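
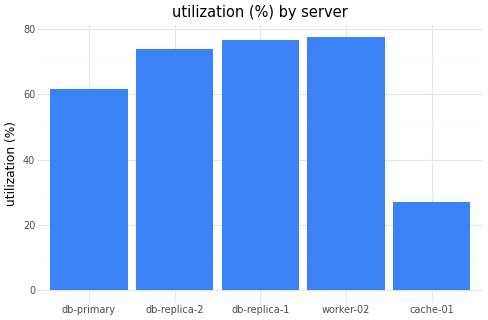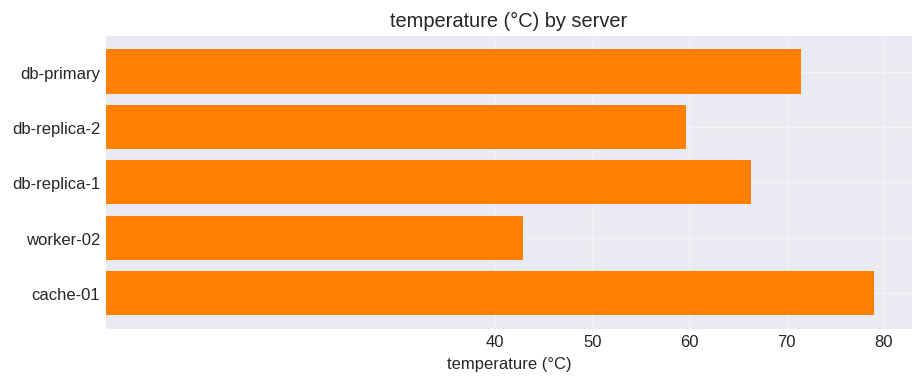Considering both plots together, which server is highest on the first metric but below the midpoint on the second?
worker-02

Chart 2 median temperature (°C) ≈ 70; below-median servers: db-replica-2, worker-02. Among those, worker-02 has the highest utilization (%) (≈ 80).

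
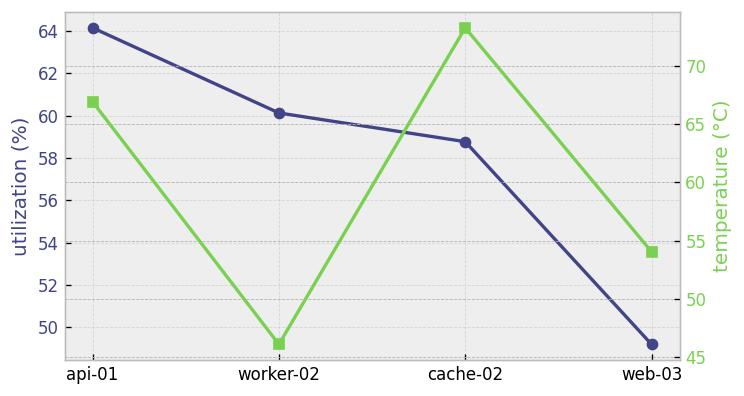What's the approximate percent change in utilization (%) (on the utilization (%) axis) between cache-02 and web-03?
cache-02 ≈ 58, web-03 ≈ 50; (50 − 58) / 58 ≈ -13.8%.

≈ -13.8%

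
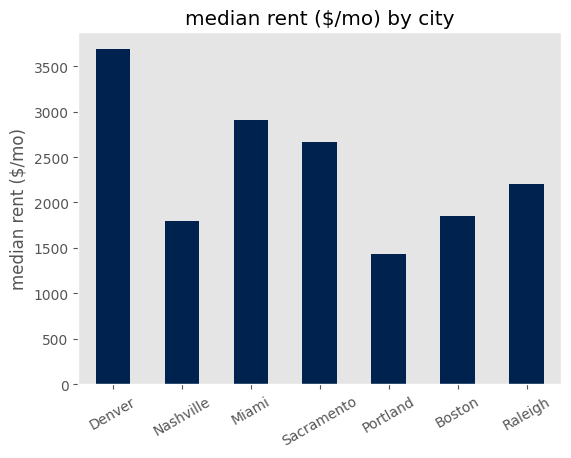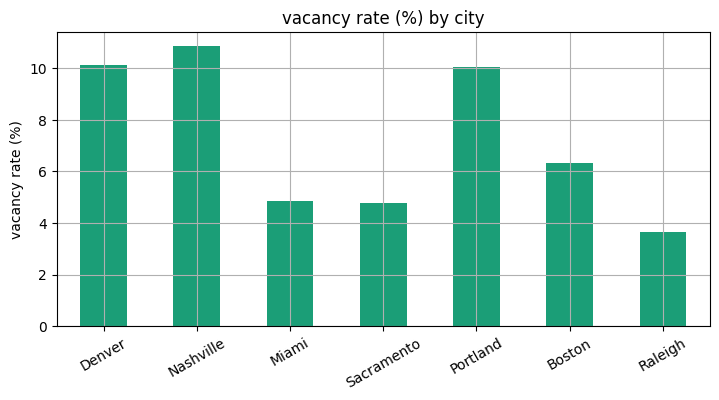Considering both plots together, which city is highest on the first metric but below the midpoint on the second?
Chart 2 median vacancy rate (%) ≈ 6; below-median cities: Miami, Sacramento, Raleigh. Among those, Miami has the highest median rent ($/mo) (≈ 3000).

Miami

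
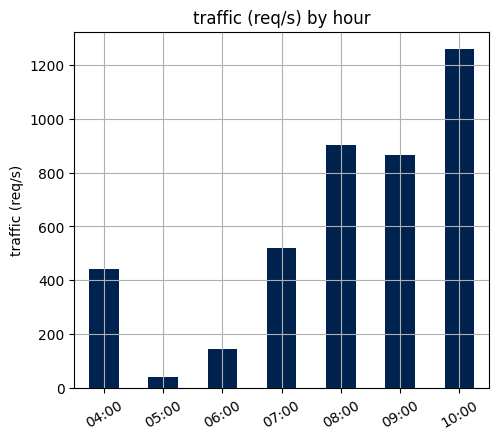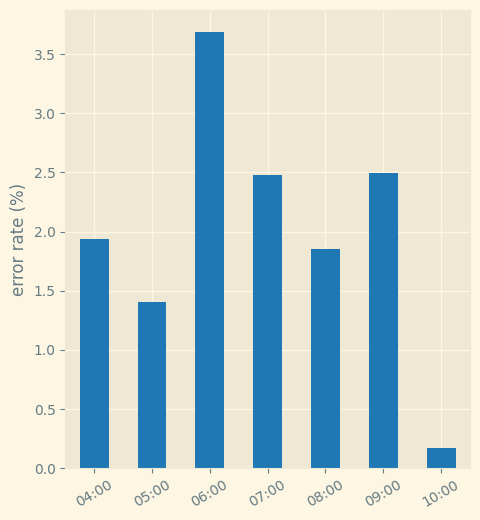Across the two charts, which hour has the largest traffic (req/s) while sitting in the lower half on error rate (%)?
10:00

Chart 2 median error rate (%) ≈ 2; below-median hours: 05:00, 08:00, 10:00. Among those, 10:00 has the highest traffic (req/s) (≈ 1200).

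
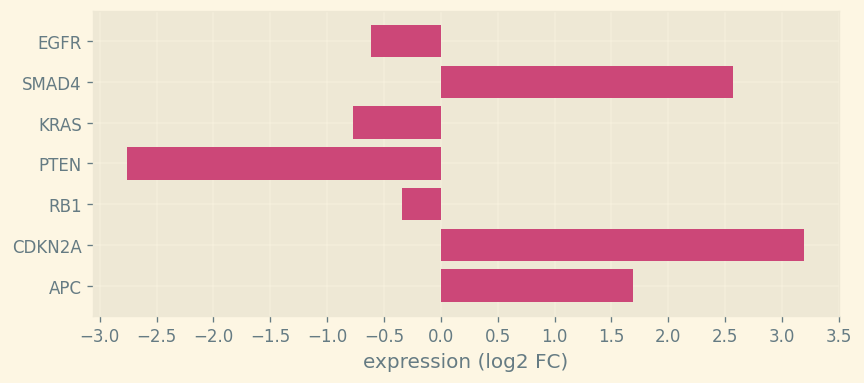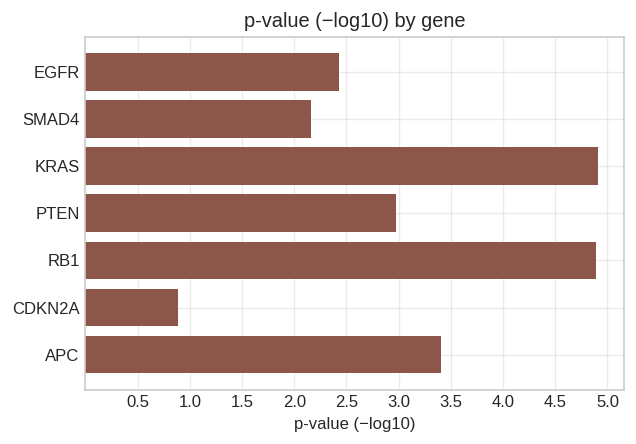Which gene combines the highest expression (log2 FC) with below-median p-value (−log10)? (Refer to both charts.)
Chart 2 median p-value (−log10) ≈ 3; below-median genes: EGFR, SMAD4, CDKN2A. Among those, CDKN2A has the highest expression (log2 FC) (≈ 3).

CDKN2A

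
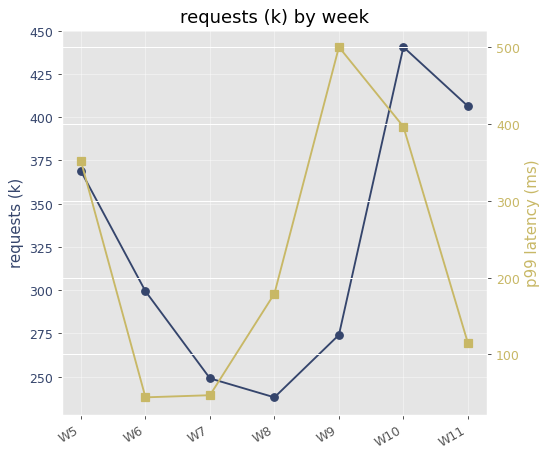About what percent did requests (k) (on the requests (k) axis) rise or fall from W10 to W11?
W10 ≈ 440, W11 ≈ 400; (400 − 440) / 440 ≈ -9.1%.

≈ -9.1%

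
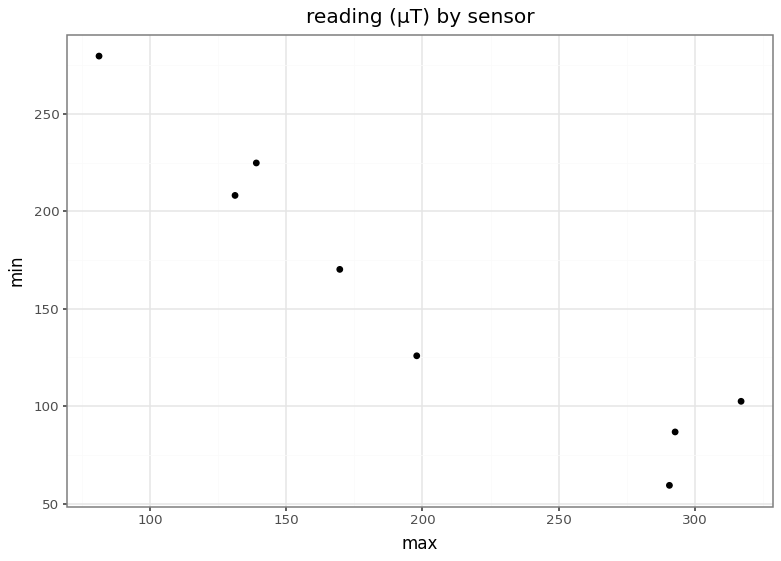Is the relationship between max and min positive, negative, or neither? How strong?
negative, strong

Points are negatively correlated; strong (|r| ≈ 0.9).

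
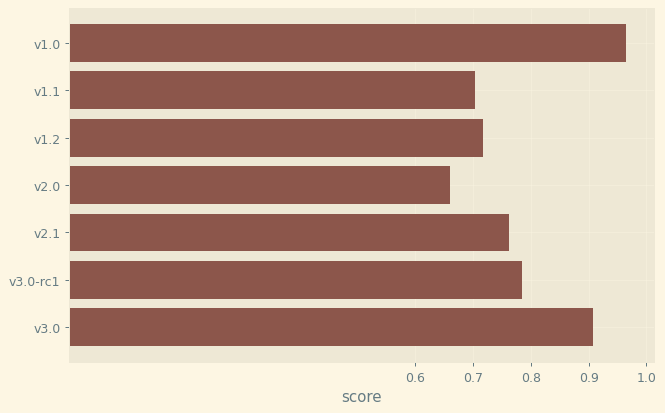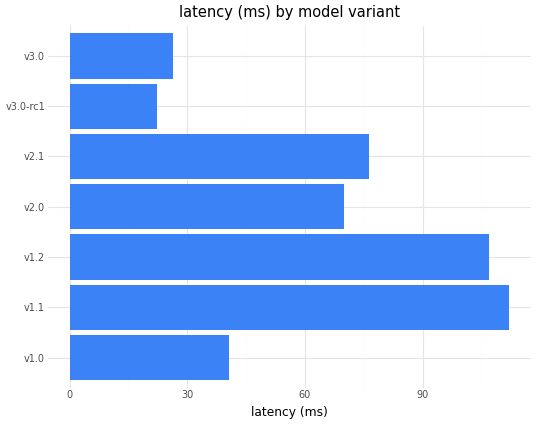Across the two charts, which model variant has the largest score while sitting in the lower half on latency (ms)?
v1.0

Chart 2 median latency (ms) ≈ 80; below-median model variants: v1.0, v3.0-rc1, v3.0. Among those, v1.0 has the highest score (≈ 1).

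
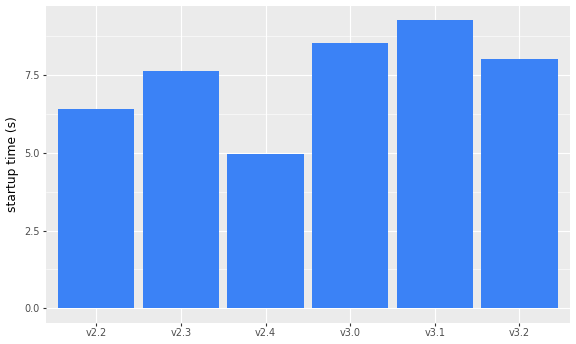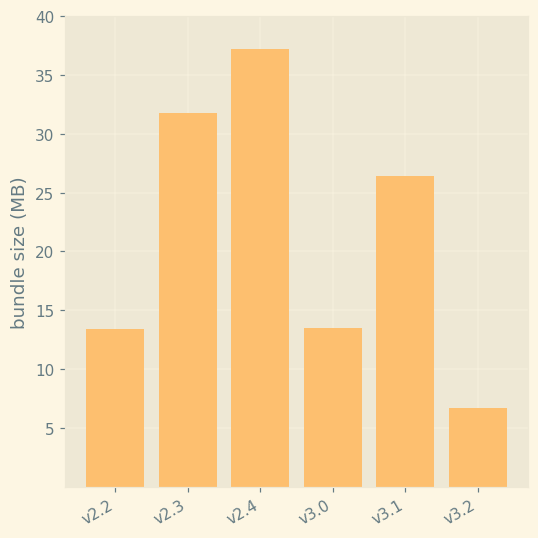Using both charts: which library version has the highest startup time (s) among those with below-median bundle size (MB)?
v3.0

Chart 2 median bundle size (MB) ≈ 20; below-median library versions: v2.2, v3.0, v3.2. Among those, v3.0 has the highest startup time (s) (≈ 9).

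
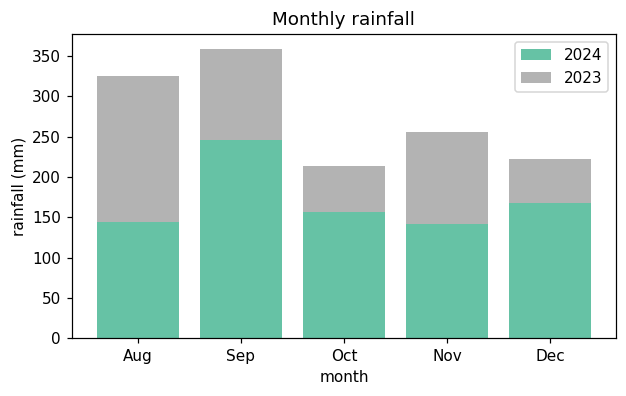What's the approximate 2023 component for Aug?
2023 top ≈ 300, bottom ≈ 150; segment ≈ 150.

≈ 150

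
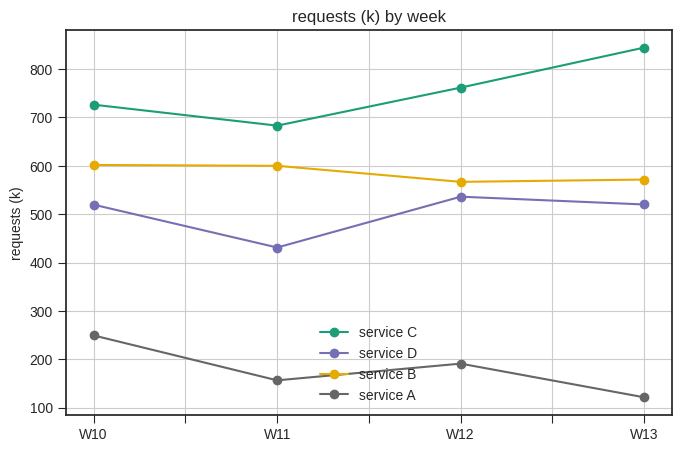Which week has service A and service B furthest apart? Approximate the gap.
W13: service A ≈ 100, service B ≈ 600 → gap ≈ 500. Next-largest (W11) is only ≈ 400.

W13, ≈ 500 k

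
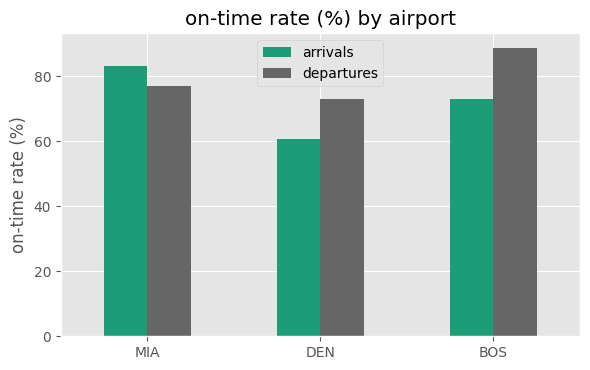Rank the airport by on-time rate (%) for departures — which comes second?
MIA

Top 3 for departures: BOS ≈ 90, MIA ≈ 80, DEN ≈ 70.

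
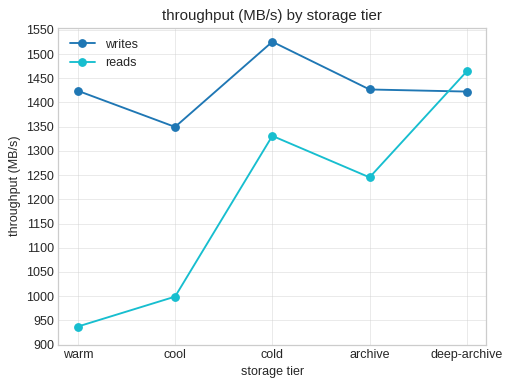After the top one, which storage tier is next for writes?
archive

Top 3 for writes: cold ≈ 1550, archive ≈ 1450, warm ≈ 1400.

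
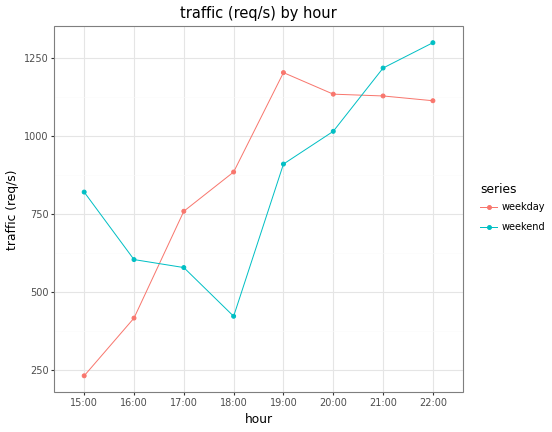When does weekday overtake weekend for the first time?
17:00

16:00: weekday ≈ 400 vs weekend ≈ 600 (not yet); 17:00: weekday ≈ 800 vs weekend ≈ 600 (first crossover).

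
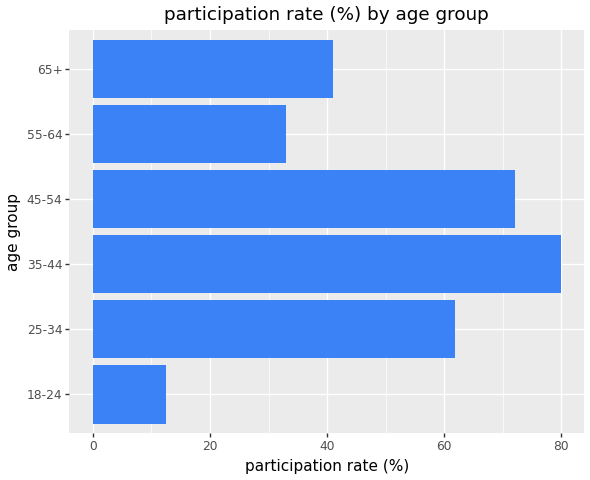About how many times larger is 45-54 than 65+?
45-54 ≈ 70, 65+ ≈ 40; 70/40 ≈ 1.75.

≈ 1.75×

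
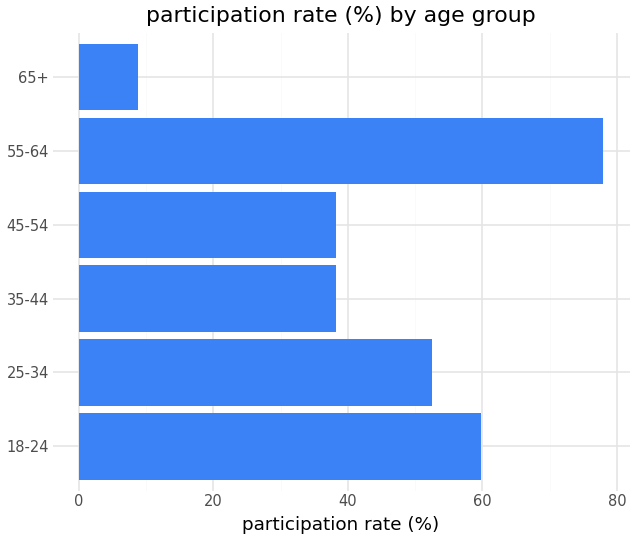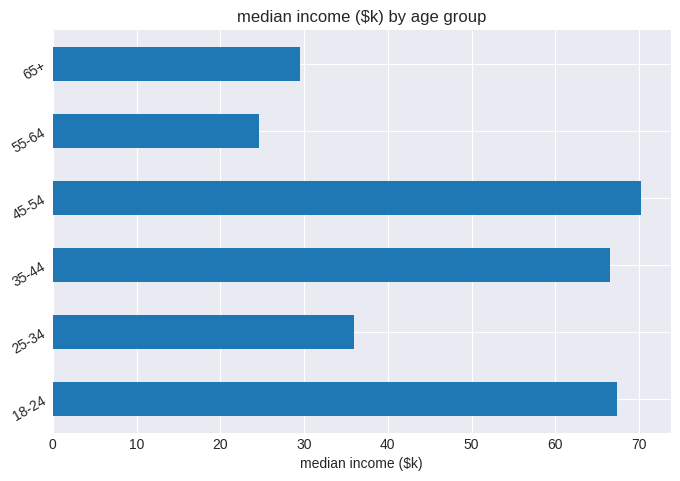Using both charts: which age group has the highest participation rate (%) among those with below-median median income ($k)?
55-64

Chart 2 median median income ($k) ≈ 50; below-median age groups: 25-34, 55-64, 65+. Among those, 55-64 has the highest participation rate (%) (≈ 80).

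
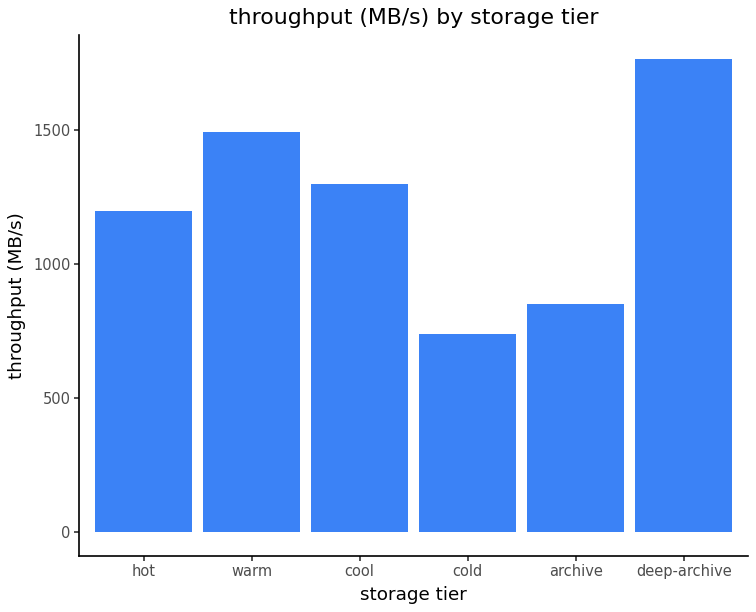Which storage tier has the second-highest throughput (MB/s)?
warm

Top 3: deep-archive ≈ 1800, warm ≈ 1400, cool ≈ 1200.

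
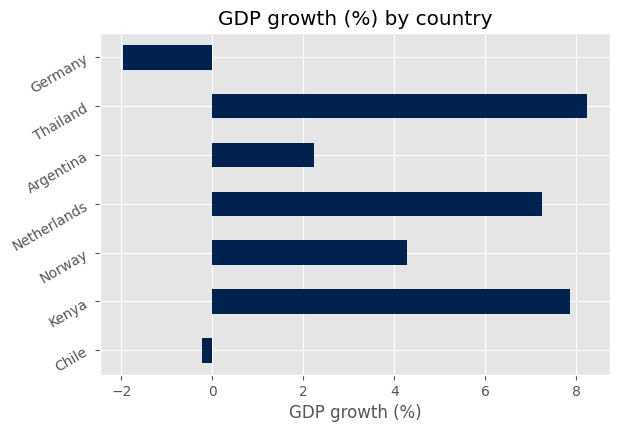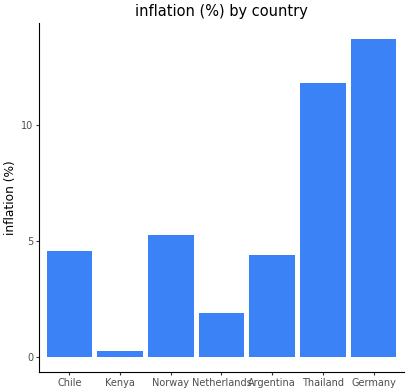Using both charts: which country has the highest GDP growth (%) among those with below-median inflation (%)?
Chart 2 median inflation (%) ≈ 4; below-median countries: Kenya, Netherlands, Argentina. Among those, Kenya has the highest GDP growth (%) (≈ 8).

Kenya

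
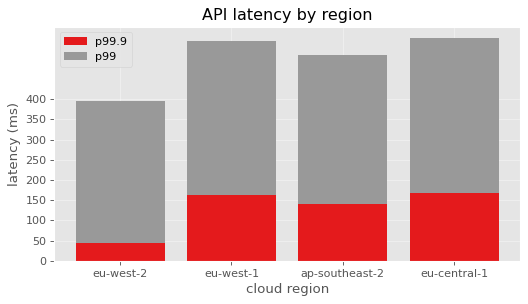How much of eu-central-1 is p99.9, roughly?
≈ 150

p99.9 top ≈ 150, bottom ≈ 0; segment ≈ 150.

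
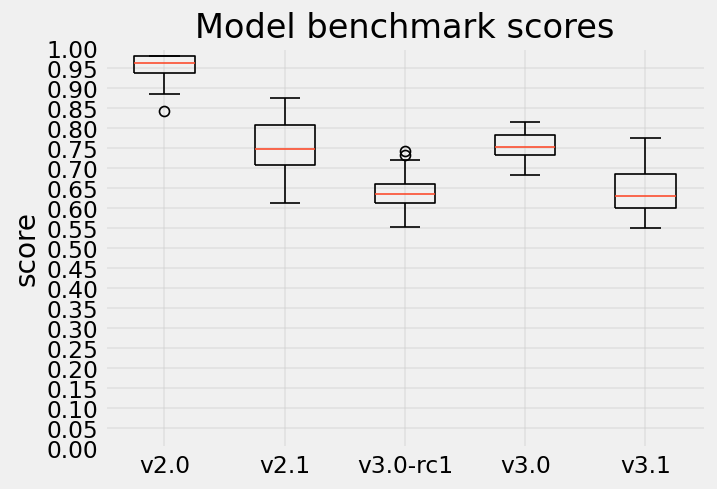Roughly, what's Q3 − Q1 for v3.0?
≈ 0.05

Q3 ≈ 0.80, Q1 ≈ 0.75; IQR ≈ 0.05.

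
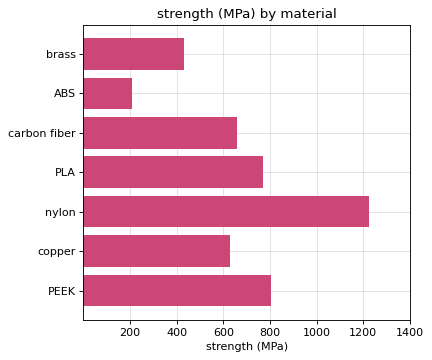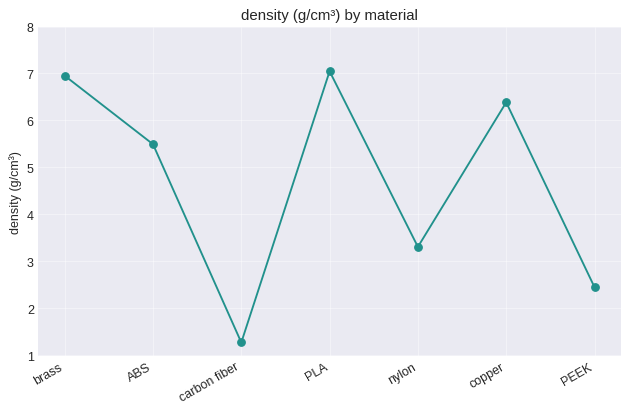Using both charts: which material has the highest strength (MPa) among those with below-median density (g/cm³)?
Chart 2 median density (g/cm³) ≈ 5; below-median materials: carbon fiber, nylon, PEEK. Among those, nylon has the highest strength (MPa) (≈ 1200).

nylon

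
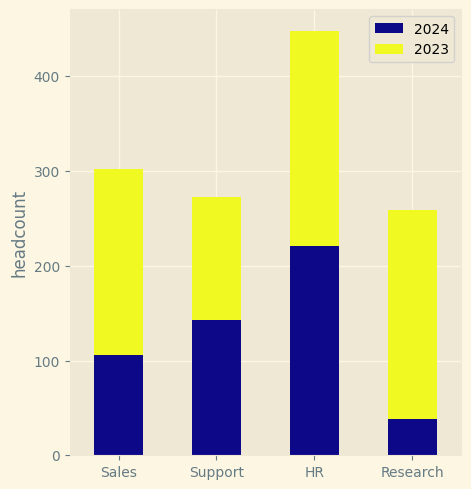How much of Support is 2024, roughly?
2024 top ≈ 150, bottom ≈ 0; segment ≈ 150.

≈ 150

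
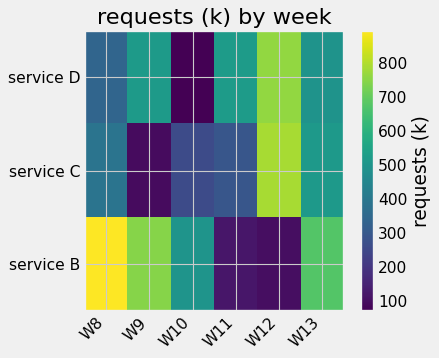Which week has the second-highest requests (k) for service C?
W13

Top 3 for service C: W12 ≈ 800, W13 ≈ 500, W8 ≈ 400.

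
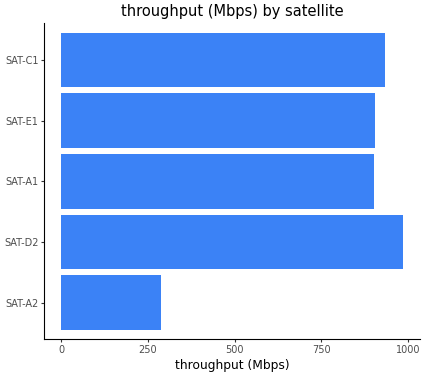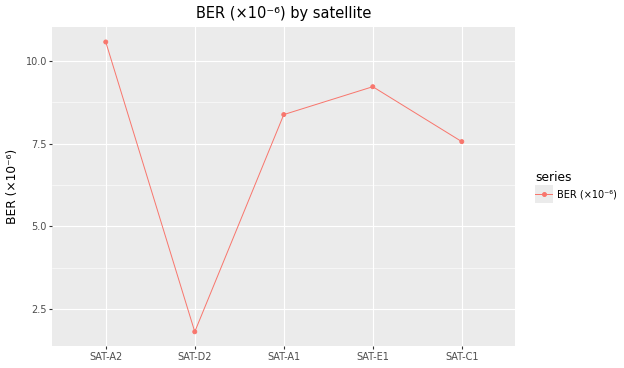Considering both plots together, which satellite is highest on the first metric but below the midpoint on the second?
SAT-D2

Chart 2 median BER (×10⁻⁶) ≈ 8; below-median satellites: SAT-D2, SAT-C1. Among those, SAT-D2 has the highest throughput (Mbps) (≈ 1000).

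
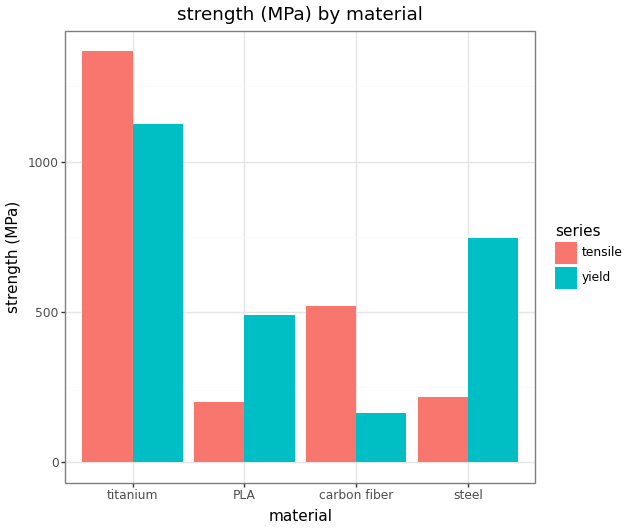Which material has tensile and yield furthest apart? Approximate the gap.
steel: tensile ≈ 200, yield ≈ 800 → gap ≈ 600. Next-largest (carbon fiber) is only ≈ 400.

steel, ≈ 600 MPa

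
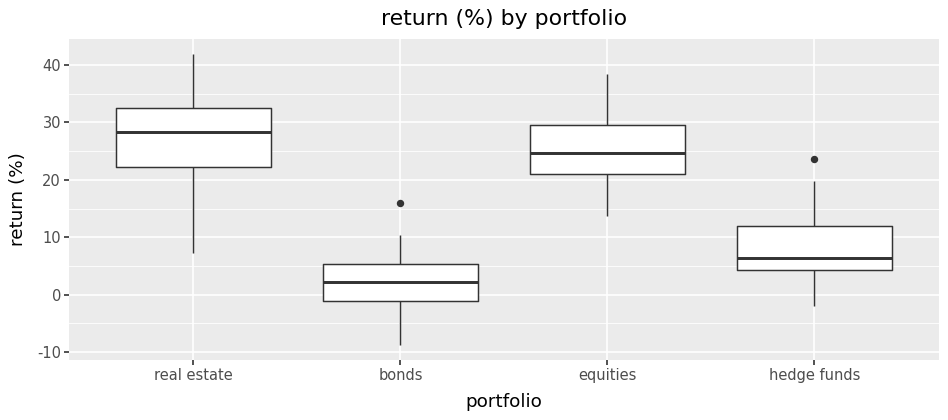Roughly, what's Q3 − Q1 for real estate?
≈ 10

Q3 ≈ 32, Q1 ≈ 22; IQR ≈ 10.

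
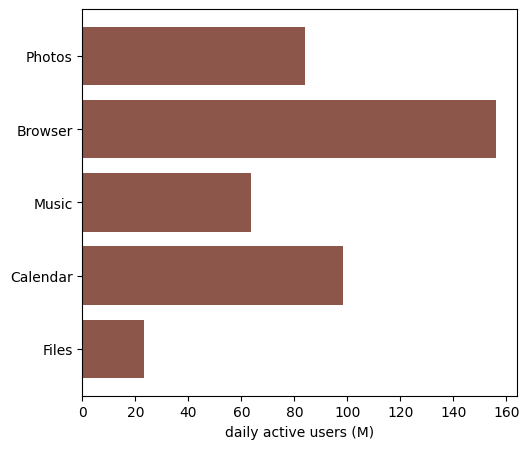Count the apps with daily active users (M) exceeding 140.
1

Above 140: Browser.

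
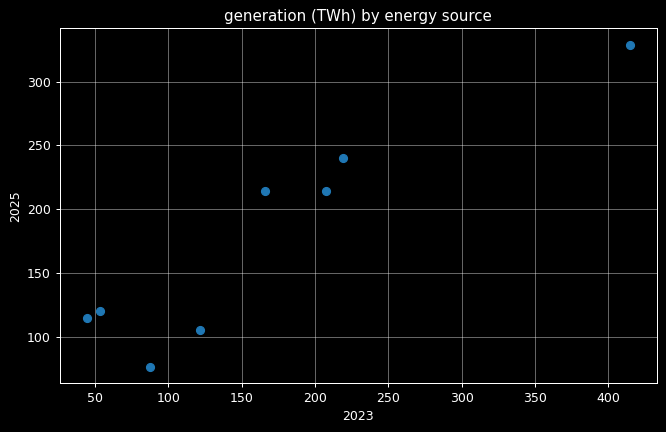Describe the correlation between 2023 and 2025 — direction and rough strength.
Points are positively correlated; strong (|r| ≈ 0.9).

positive, strong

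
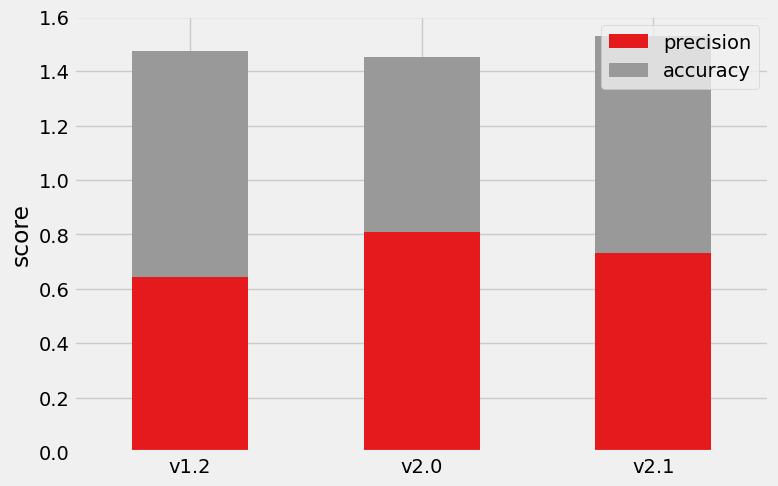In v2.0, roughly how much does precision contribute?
precision top ≈ 0.8, bottom ≈ 0.0; segment ≈ 0.8.

≈ 0.8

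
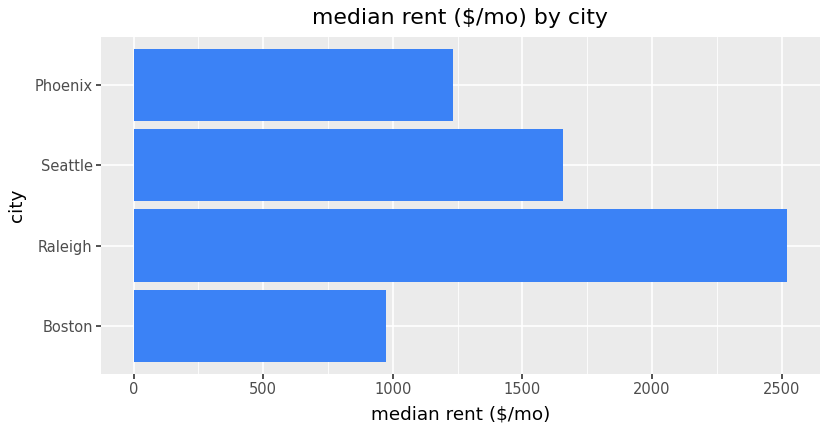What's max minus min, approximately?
≈ 1500

Max Raleigh ≈ 2500, min Boston ≈ 1000; range ≈ 1500.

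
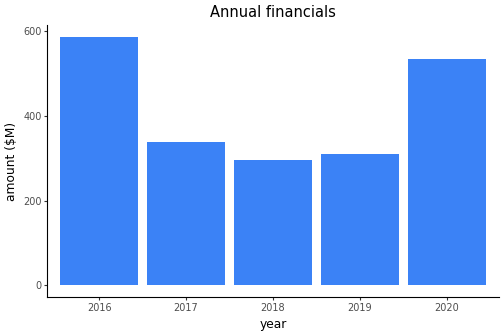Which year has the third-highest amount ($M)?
Top 4: 2016 ≈ 600, 2020 ≈ 550, 2017 ≈ 350, 2019 ≈ 300.

2017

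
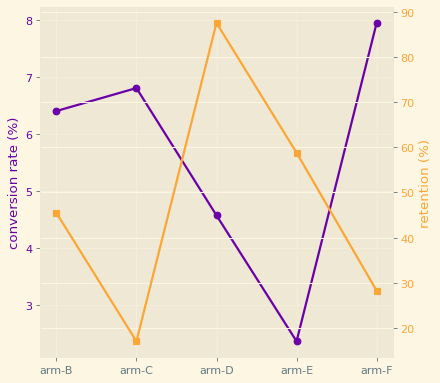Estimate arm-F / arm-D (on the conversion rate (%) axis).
arm-F ≈ 8.0, arm-D ≈ 4.5; 8.0/4.5 ≈ 1.78.

≈ 1.78×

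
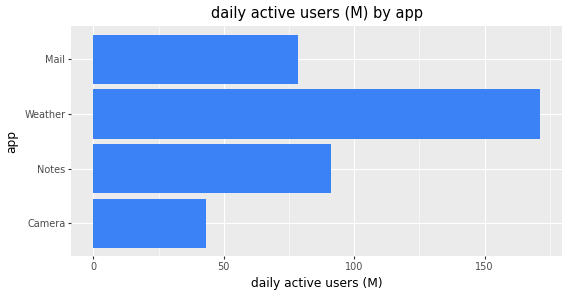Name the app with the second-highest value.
Top 3: Weather ≈ 180, Notes ≈ 100, Mail ≈ 80.

Notes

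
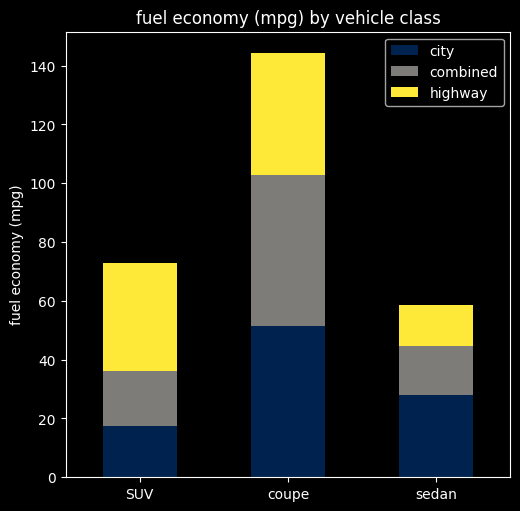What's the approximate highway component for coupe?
highway top ≈ 140, bottom ≈ 100; segment ≈ 40.

≈ 40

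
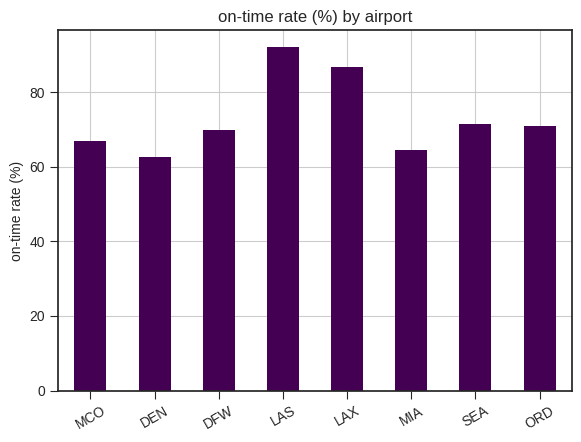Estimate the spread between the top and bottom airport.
Max LAS ≈ 90, min DEN ≈ 60; range ≈ 30.

≈ 30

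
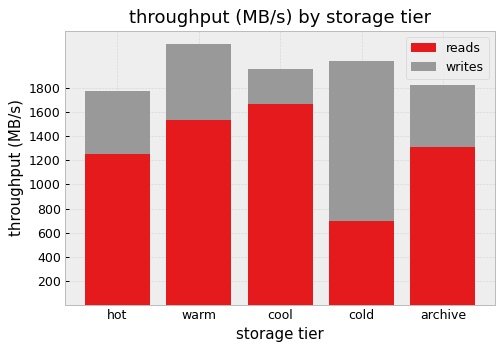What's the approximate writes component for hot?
≈ 600

writes top ≈ 1800, bottom ≈ 1200; segment ≈ 600.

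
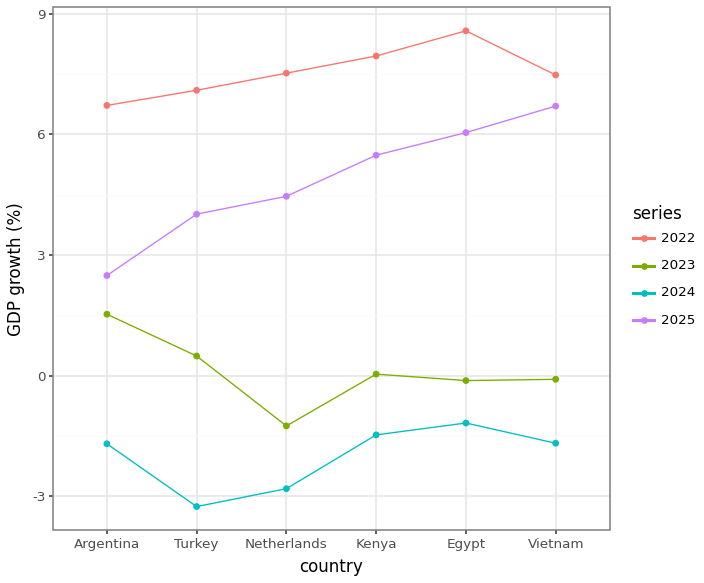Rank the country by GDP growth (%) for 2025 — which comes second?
Egypt

Top 3 for 2025: Vietnam ≈ 7, Egypt ≈ 6, Kenya ≈ 5.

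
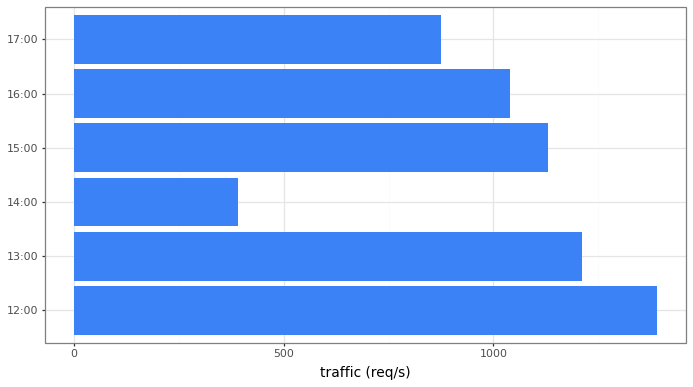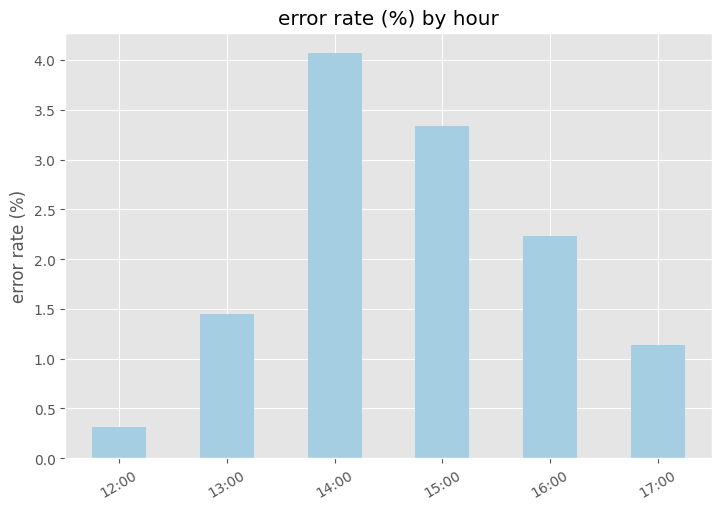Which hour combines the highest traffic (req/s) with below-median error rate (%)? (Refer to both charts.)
12:00

Chart 2 median error rate (%) ≈ 2; below-median hours: 12:00, 13:00, 17:00. Among those, 12:00 has the highest traffic (req/s) (≈ 1400).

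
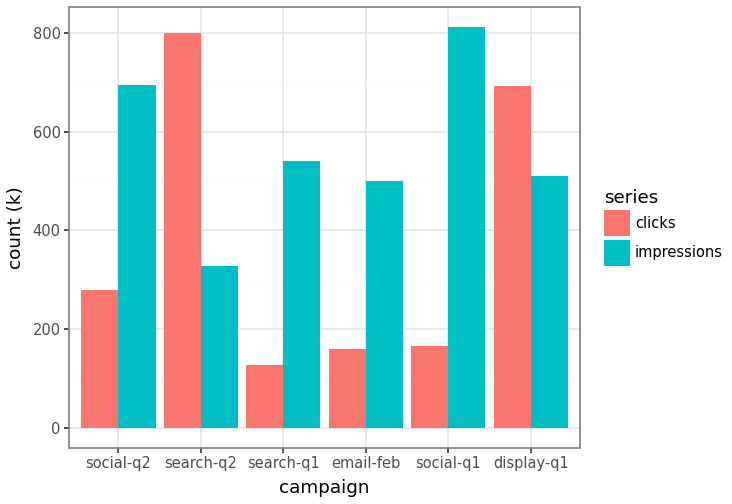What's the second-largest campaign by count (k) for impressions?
social-q2

Top 3 for impressions: social-q1 ≈ 800, social-q2 ≈ 700, search-q1 ≈ 500.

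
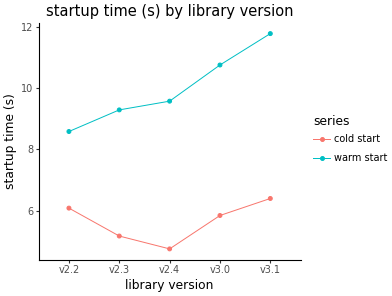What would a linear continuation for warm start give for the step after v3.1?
≈ 13

Last three: 10, 11, 12 → slope ≈ 1/step → next ≈ 13.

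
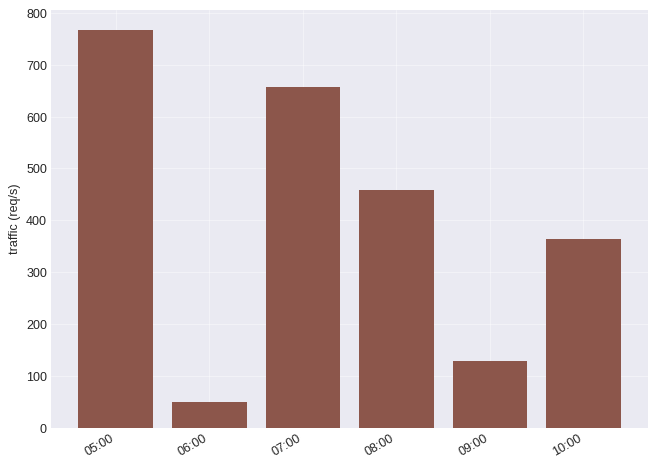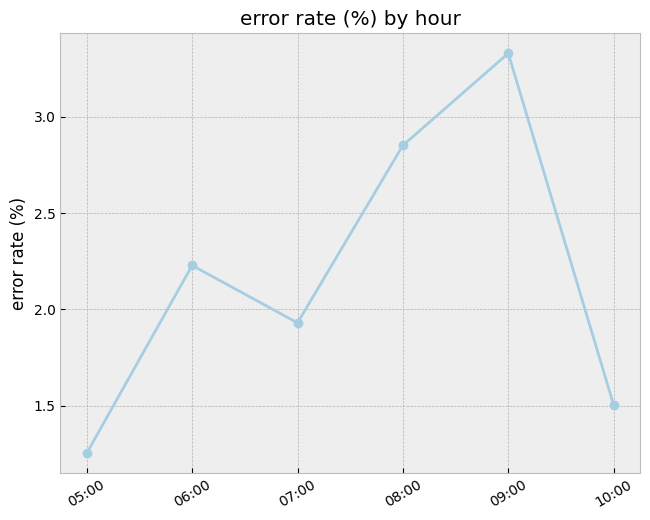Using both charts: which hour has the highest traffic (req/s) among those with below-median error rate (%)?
Chart 2 median error rate (%) ≈ 2; below-median hours: 05:00, 07:00, 10:00. Among those, 05:00 has the highest traffic (req/s) (≈ 800).

05:00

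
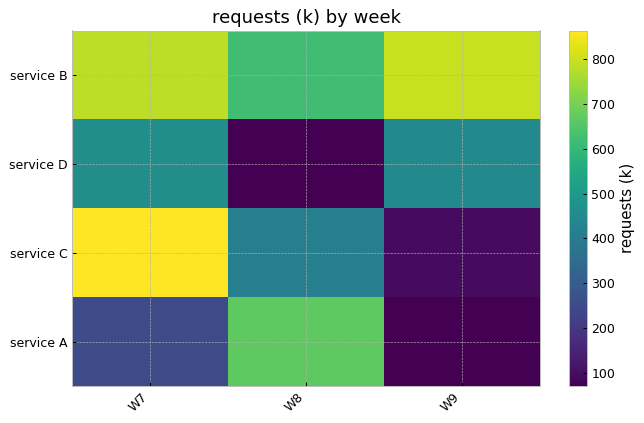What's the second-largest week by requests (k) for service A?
W7

Top 3 for service A: W8 ≈ 700, W7 ≈ 300, W9 ≈ 100.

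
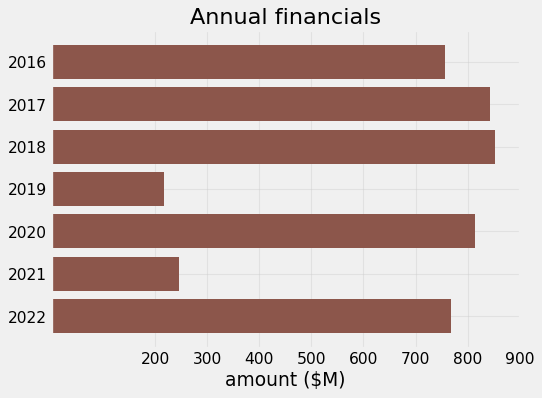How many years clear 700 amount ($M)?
5

Above 700: 2016, 2017, 2018, 2020, 2022.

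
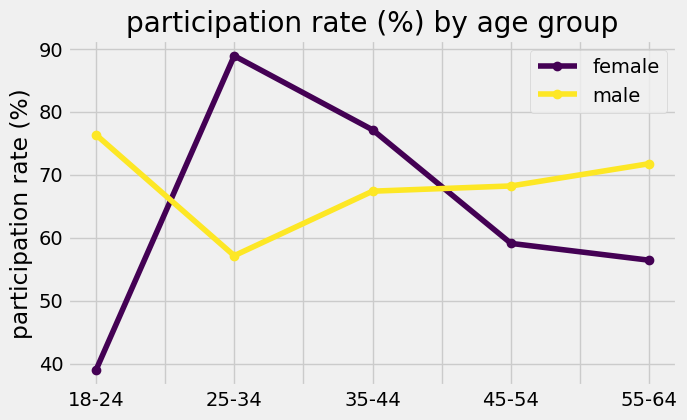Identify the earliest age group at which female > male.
18-24: female ≈ 40 vs male ≈ 75 (not yet); 25-34: female ≈ 90 vs male ≈ 55 (first crossover).

25-34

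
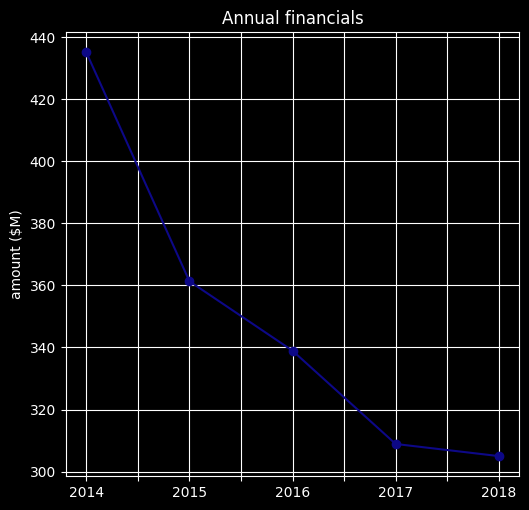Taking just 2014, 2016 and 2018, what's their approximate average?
≈ 360

(440 + 340 + 300) / 3 ≈ 360.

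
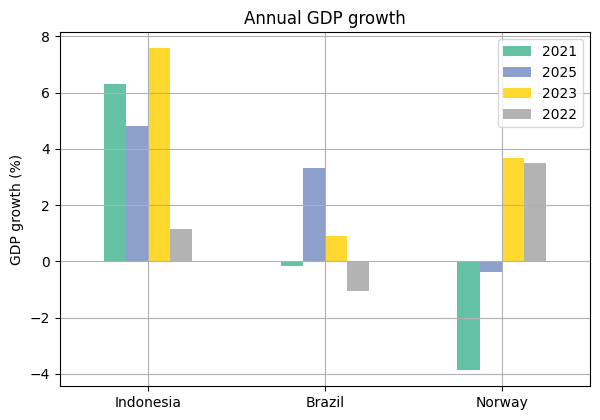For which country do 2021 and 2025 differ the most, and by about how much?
Norway: 2021 ≈ -4, 2025 ≈ 0 → gap ≈ 4. Next-largest (Brazil) is only ≈ 3.

Norway, ≈ 4 %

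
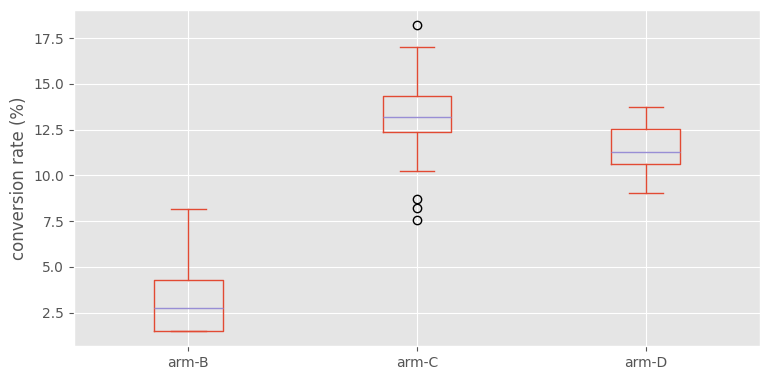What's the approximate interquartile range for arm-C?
Q3 ≈ 14, Q1 ≈ 12; IQR ≈ 2.

≈ 2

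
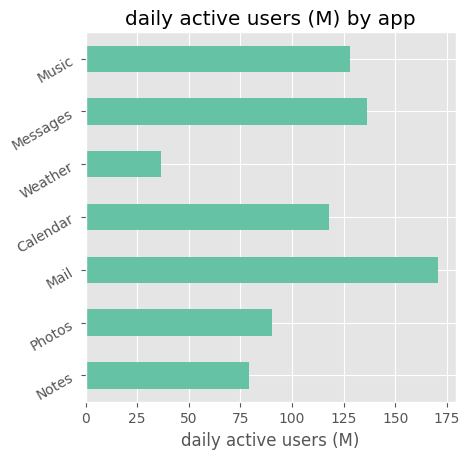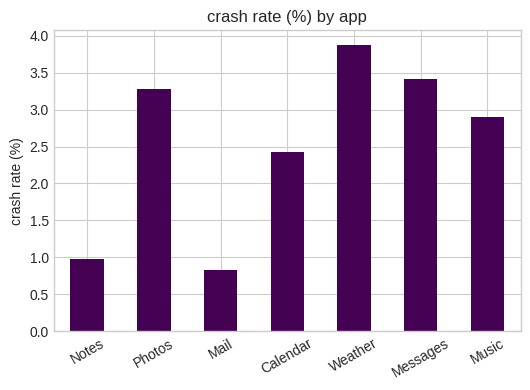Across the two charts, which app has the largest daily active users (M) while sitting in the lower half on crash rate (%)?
Mail

Chart 2 median crash rate (%) ≈ 3; below-median apps: Notes, Mail, Calendar. Among those, Mail has the highest daily active users (M) (≈ 180).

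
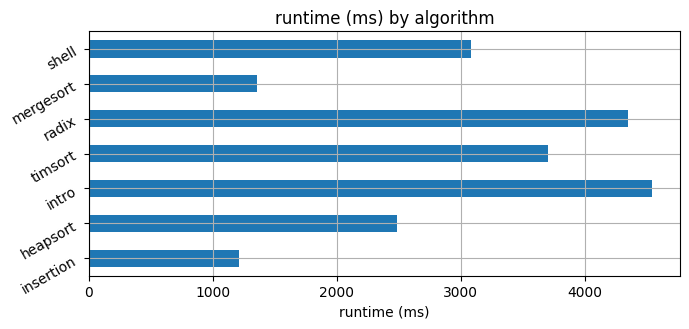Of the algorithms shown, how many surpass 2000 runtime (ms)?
Above 2000: heapsort, intro, timsort, radix, shell.

5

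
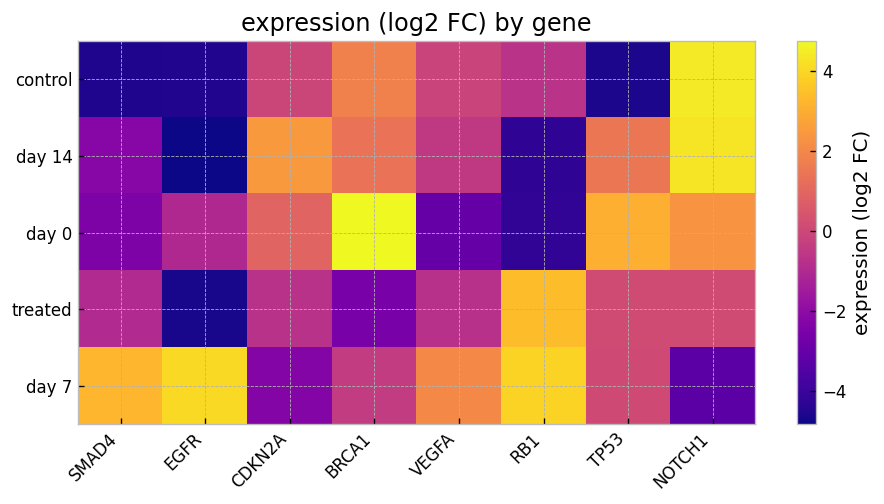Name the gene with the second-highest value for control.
Top 3 for control: NOTCH1 ≈ 4, BRCA1 ≈ 2, CDKN2A ≈ 0.

BRCA1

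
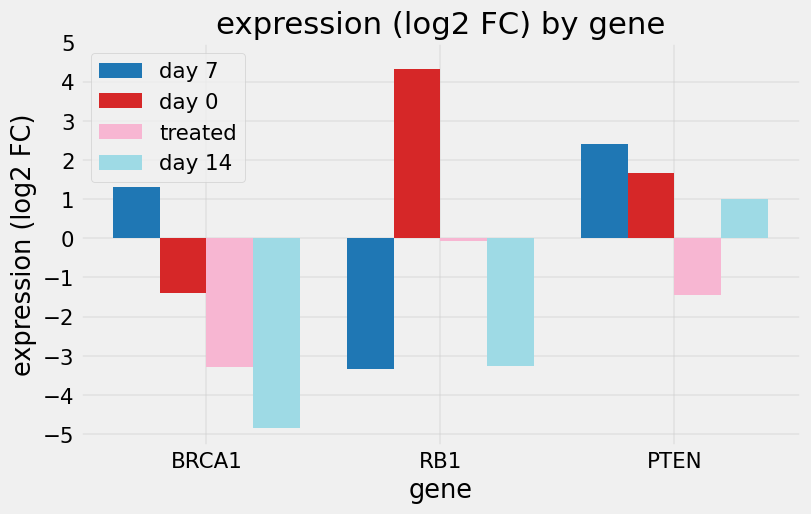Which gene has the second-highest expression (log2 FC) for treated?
Top 3 for treated: RB1 ≈ 0, PTEN ≈ -1, BRCA1 ≈ -3.

PTEN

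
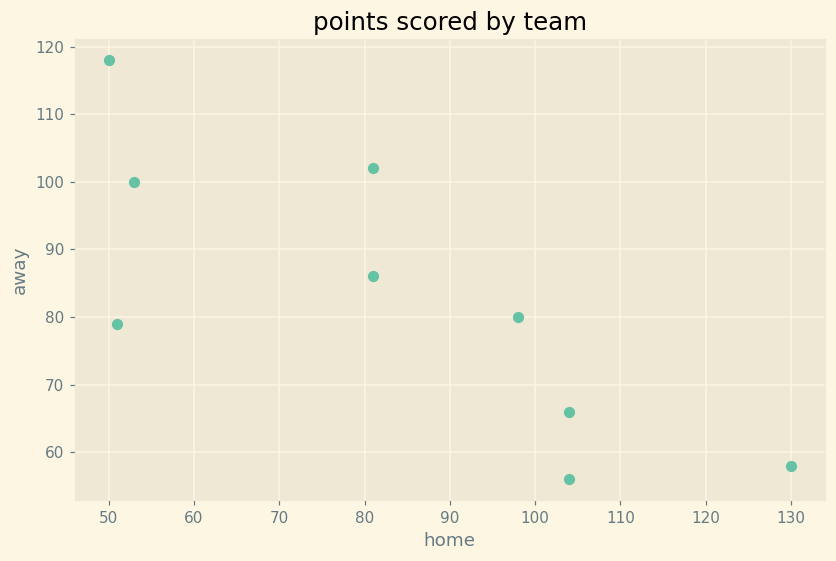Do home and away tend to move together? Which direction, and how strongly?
negative, strong

Points are negatively correlated; strong (|r| ≈ 0.8).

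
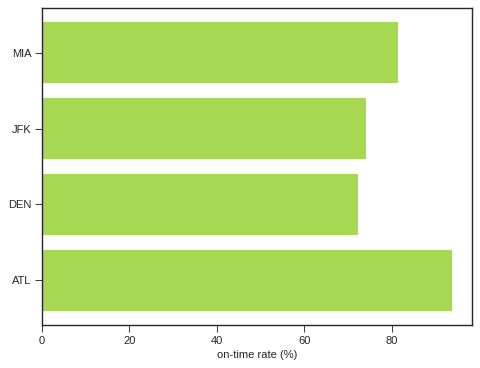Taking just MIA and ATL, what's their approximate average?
≈ 85

(80 + 90) / 2 ≈ 85.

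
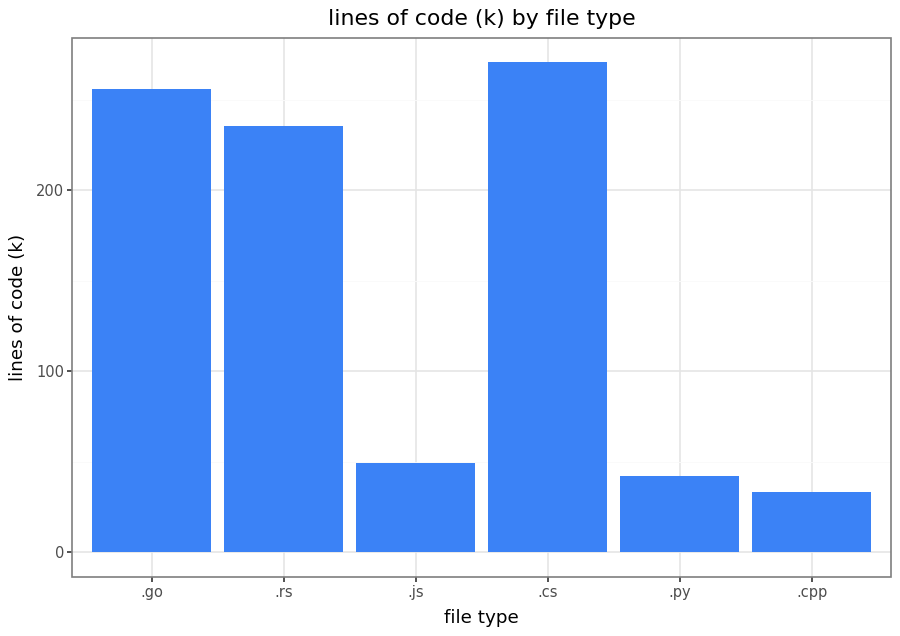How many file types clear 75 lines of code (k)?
3

Above 75: .go, .rs, .cs.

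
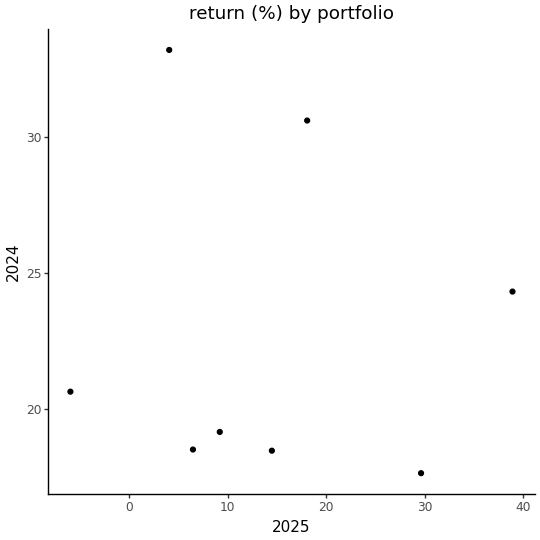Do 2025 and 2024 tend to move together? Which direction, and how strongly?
Points are roughly uncorrelated; weak (|r| ≈ 0.0).

no clear correlation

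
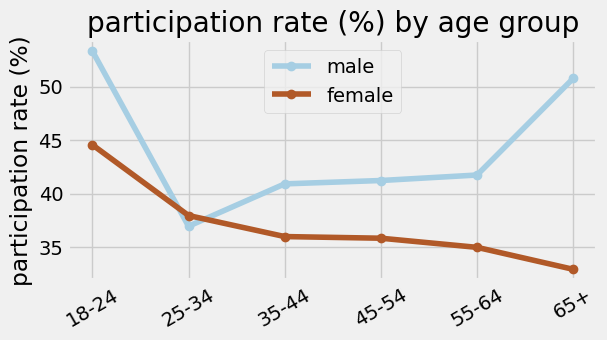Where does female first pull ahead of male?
18-24: female ≈ 44 vs male ≈ 54 (not yet); 25-34: female ≈ 38 vs male ≈ 36 (first crossover).

25-34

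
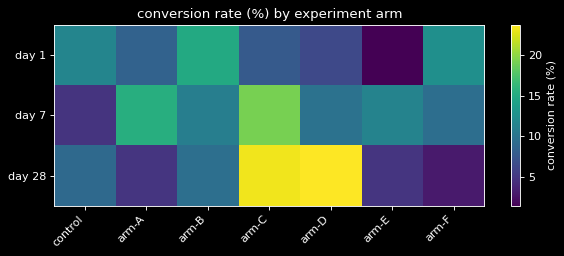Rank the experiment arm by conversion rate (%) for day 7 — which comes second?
Top 3 for day 7: arm-C ≈ 20, arm-A ≈ 16, arm-E ≈ 12.

arm-A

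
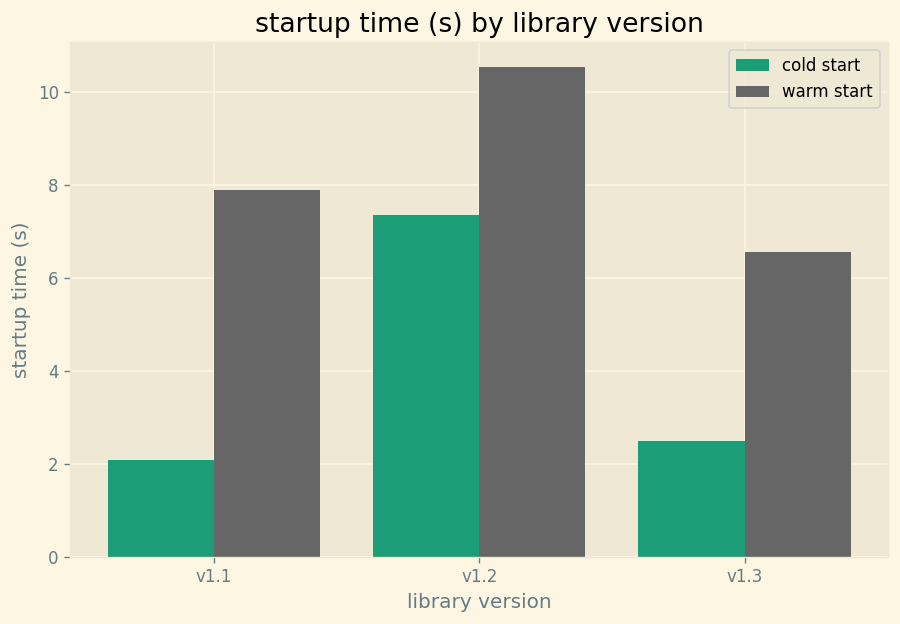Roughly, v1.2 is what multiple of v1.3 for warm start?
≈ 1.57×

v1.2 ≈ 11, v1.3 ≈ 7; 11/7 ≈ 1.57.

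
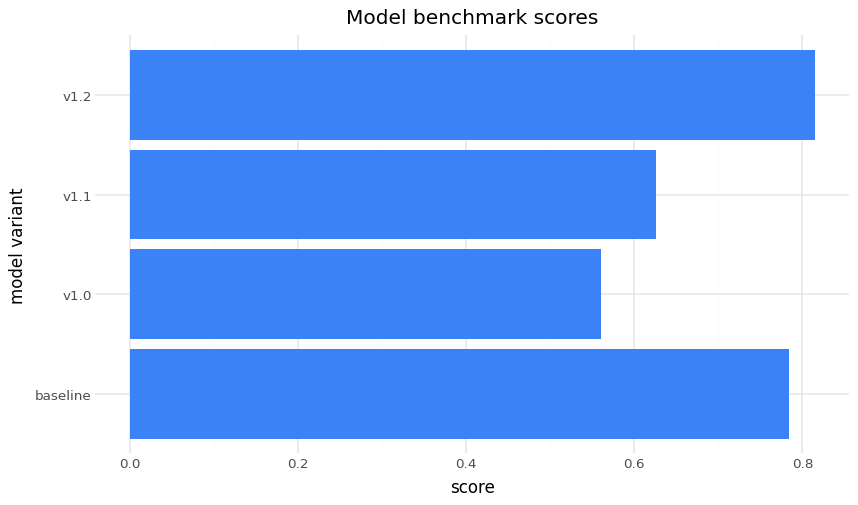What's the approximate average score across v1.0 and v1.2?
≈ 0.7

(0.6 + 0.8) / 2 ≈ 0.7.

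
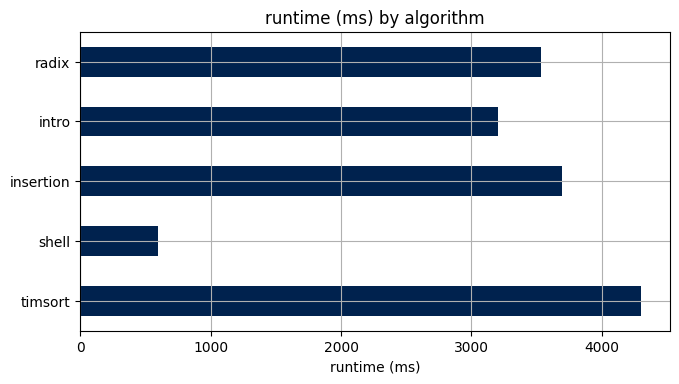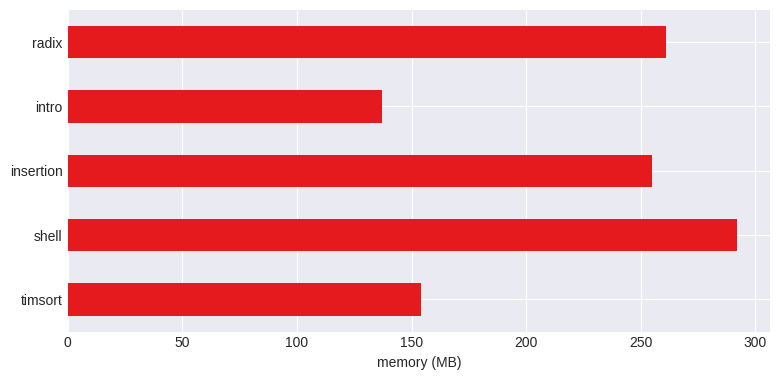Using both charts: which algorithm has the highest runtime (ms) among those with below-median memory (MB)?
Chart 2 median memory (MB) ≈ 250; below-median algorithms: timsort, intro. Among those, timsort has the highest runtime (ms) (≈ 4500).

timsort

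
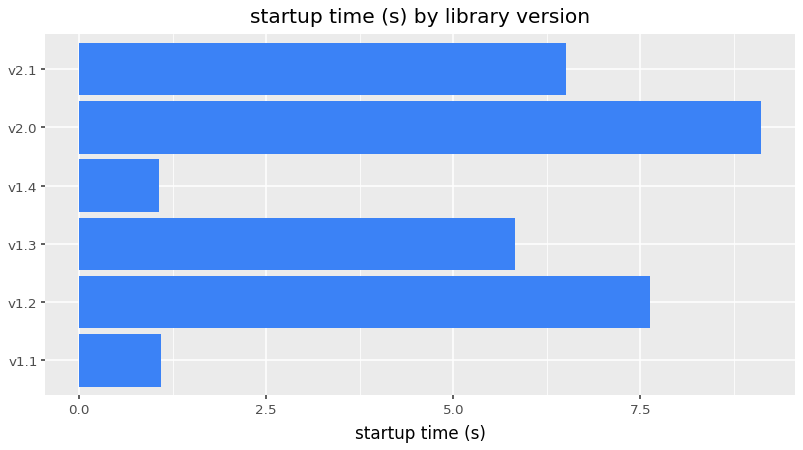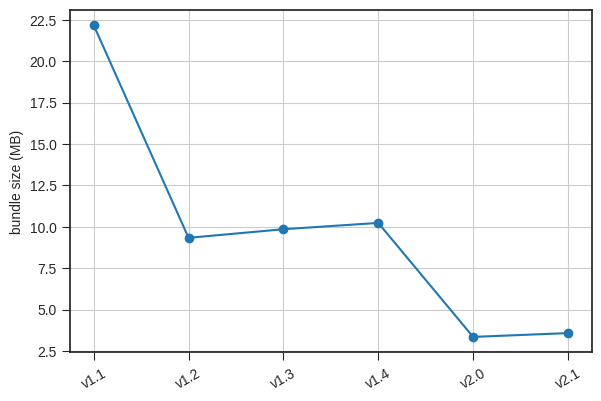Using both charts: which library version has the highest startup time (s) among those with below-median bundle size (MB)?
Chart 2 median bundle size (MB) ≈ 10; below-median library versions: v1.2, v2.0, v2.1. Among those, v2.0 has the highest startup time (s) (≈ 9).

v2.0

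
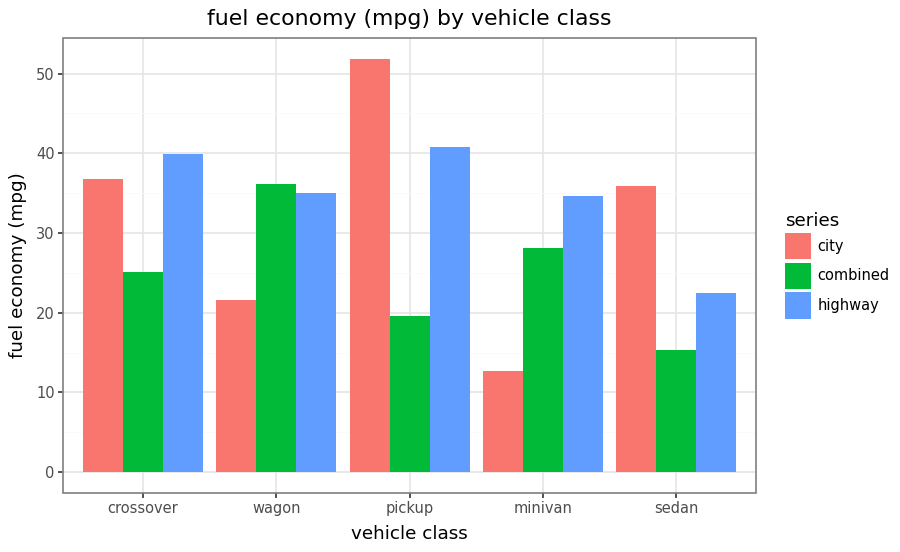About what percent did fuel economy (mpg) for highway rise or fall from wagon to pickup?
wagon ≈ 35, pickup ≈ 40; (40 − 35) / 35 ≈ +14.3%.

≈ +14.3%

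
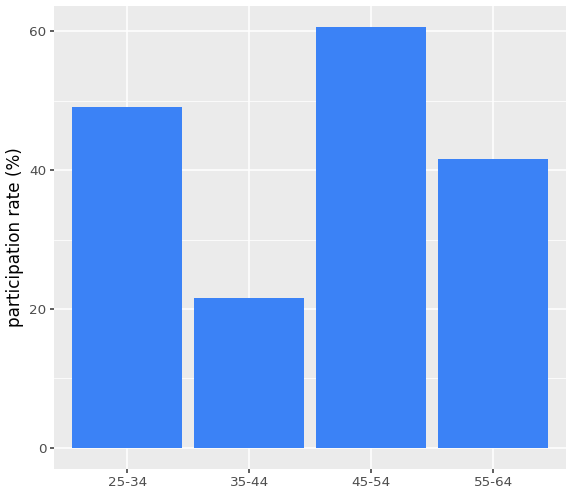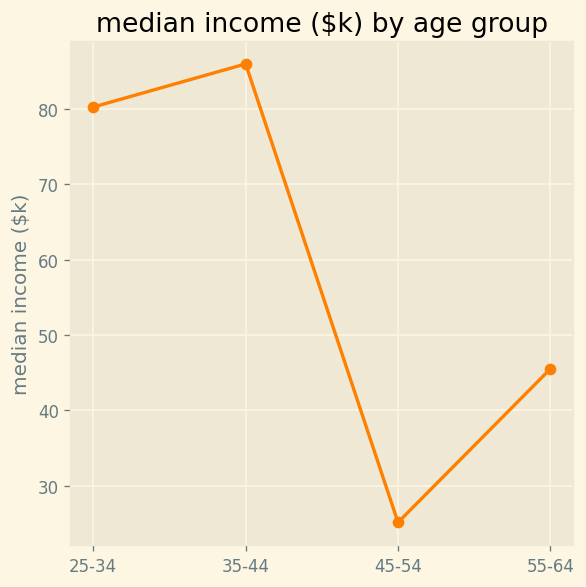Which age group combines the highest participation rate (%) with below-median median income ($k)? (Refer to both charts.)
Chart 2 median median income ($k) ≈ 60; below-median age groups: 45-54, 55-64. Among those, 45-54 has the highest participation rate (%) (≈ 60).

45-54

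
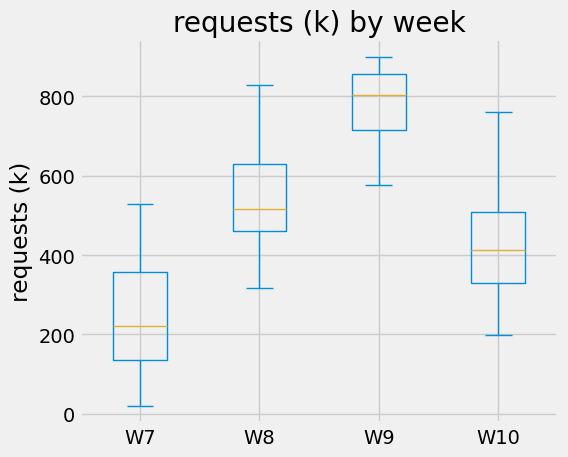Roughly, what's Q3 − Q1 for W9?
≈ 150

Q3 ≈ 850, Q1 ≈ 700; IQR ≈ 150.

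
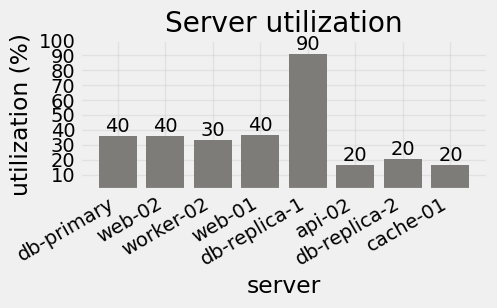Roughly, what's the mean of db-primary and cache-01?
≈ 30

(40 + 20) / 2 ≈ 30.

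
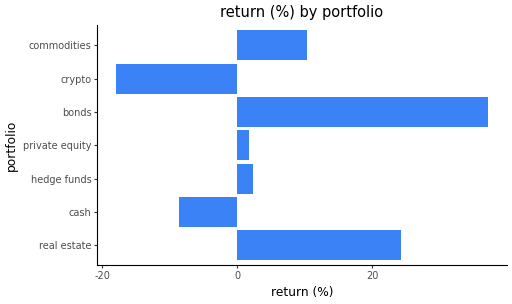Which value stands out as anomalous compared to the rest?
bonds ≈ 35; the rest sit between ≈ -20 and ≈ 25.

bonds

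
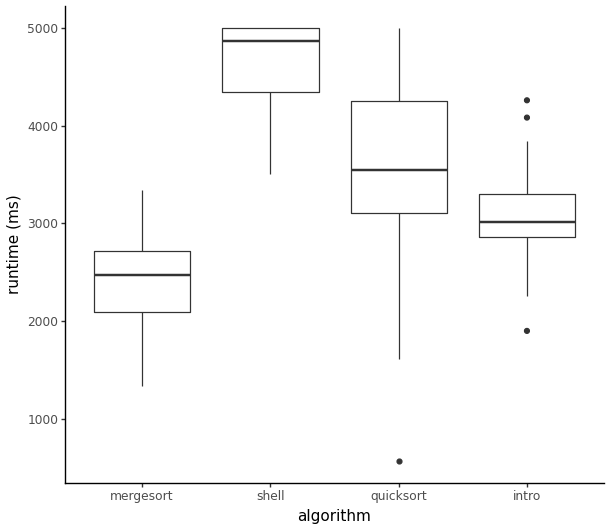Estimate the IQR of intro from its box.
Q3 ≈ 3200, Q1 ≈ 2800; IQR ≈ 400.

≈ 400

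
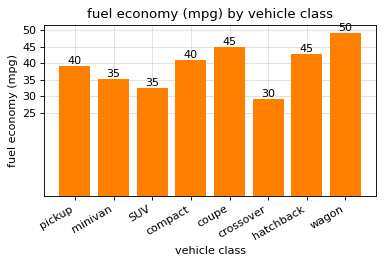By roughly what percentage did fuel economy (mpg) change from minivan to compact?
minivan ≈ 35, compact ≈ 40; (40 − 35) / 35 ≈ +14.3%.

≈ +14.3%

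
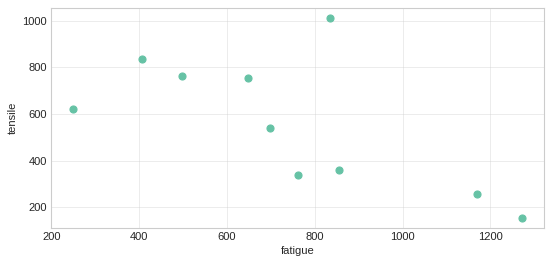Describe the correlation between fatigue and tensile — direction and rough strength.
negative, moderate

Points are negatively correlated; moderate (|r| ≈ 0.6).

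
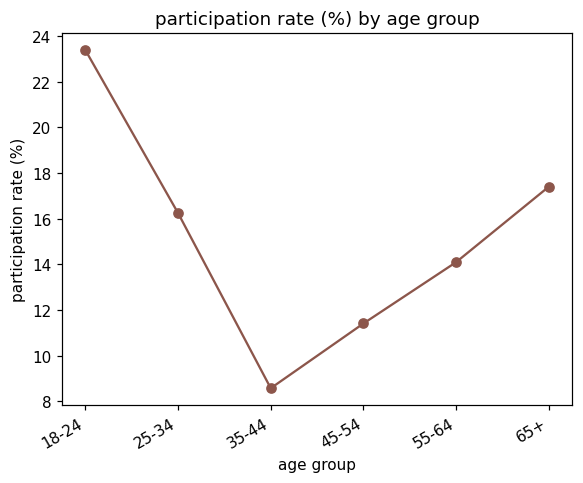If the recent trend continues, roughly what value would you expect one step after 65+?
≈ 21

Last three: 12, 14, 18 → slope ≈ 3/step → next ≈ 21.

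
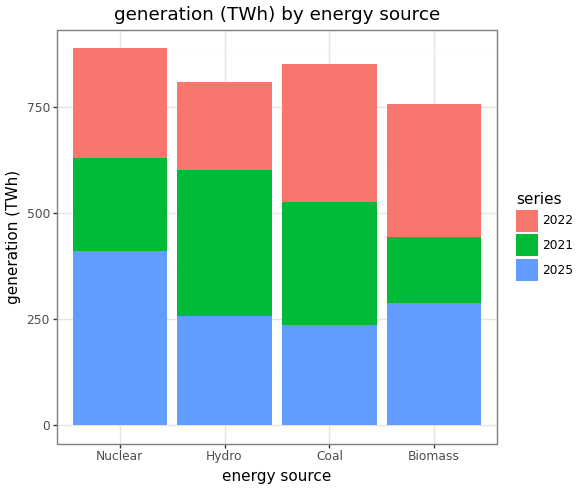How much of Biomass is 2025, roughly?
≈ 300

2025 top ≈ 300, bottom ≈ 0; segment ≈ 300.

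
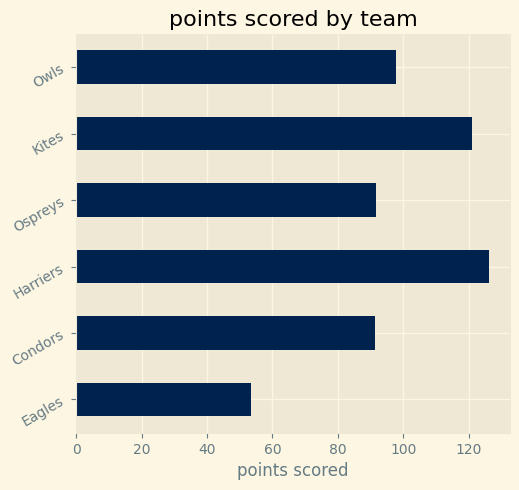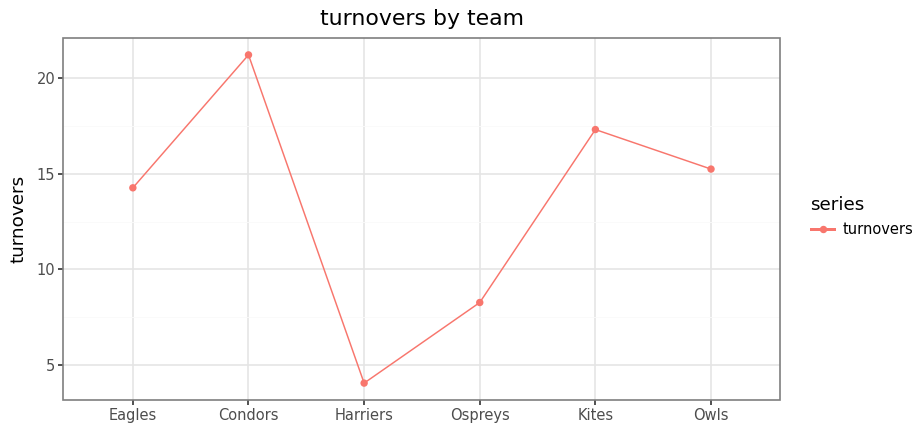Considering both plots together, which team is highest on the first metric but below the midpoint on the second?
Harriers

Chart 2 median turnovers ≈ 14; below-median teams: Eagles, Harriers, Ospreys. Among those, Harriers has the highest points scored (≈ 120).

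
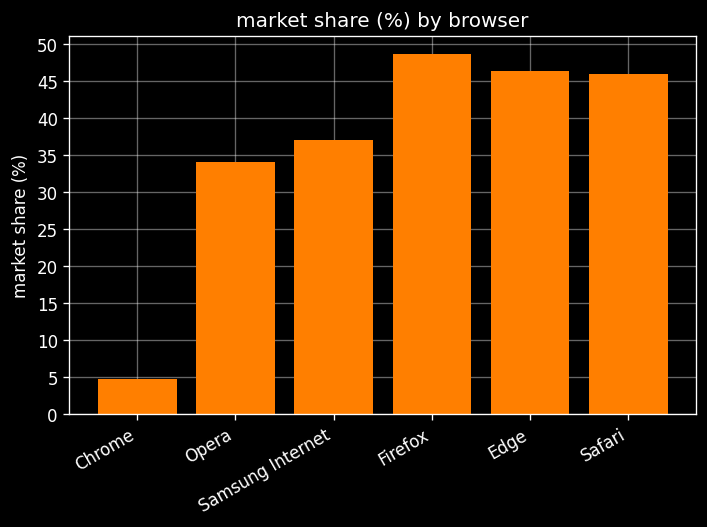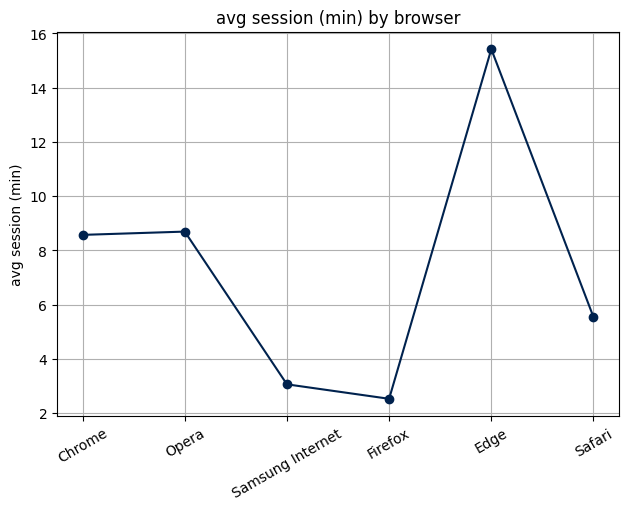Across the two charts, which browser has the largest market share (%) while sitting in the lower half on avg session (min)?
Firefox

Chart 2 median avg session (min) ≈ 8; below-median browsers: Samsung Internet, Firefox, Safari. Among those, Firefox has the highest market share (%) (≈ 50).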